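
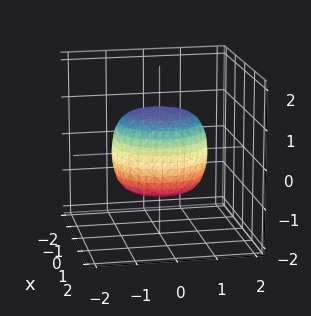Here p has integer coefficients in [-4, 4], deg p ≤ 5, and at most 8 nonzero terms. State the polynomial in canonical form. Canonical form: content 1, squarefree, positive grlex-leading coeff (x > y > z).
First, degree: no degree-3 surface has this shape, so deg p = 4.
Then, symmetry: the surface is invariant under rotation about z: p = q(x² + y², z).
Next, observable constraints: the z-axis gridline crossings are at z ∈ {-1, 1}; a circular section at z = 0 has radius between 1 and 2.
Finally, solving for integer coefficients yields p as stated.

2*x^4 + 4*x^2*y^2 + 2*y^4 - x^2 - y^2 + 3*z^2 - 3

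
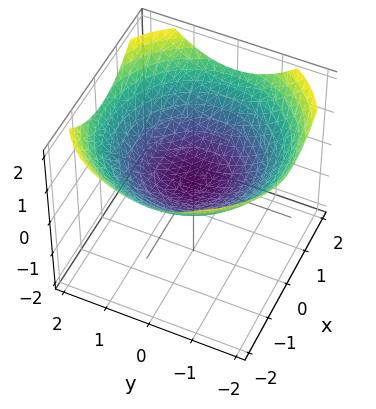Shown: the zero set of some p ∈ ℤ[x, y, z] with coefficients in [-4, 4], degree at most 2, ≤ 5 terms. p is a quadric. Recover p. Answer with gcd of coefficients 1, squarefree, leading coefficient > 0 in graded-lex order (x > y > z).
x^2 + y^2 - 3*z

deg p = 2.
Symmetries: rotational symmetry about the z-axis ⇒ p depends on x, y only through x² + y².
Against the integer gridlines: it meets the y-axis at y = 0 (among the integer gridlines); it crosses the x-axis at the gridline x = 0; a circular section at z = 1 has radius between 1 and 2.
Together with the visible shape, these determine p as stated.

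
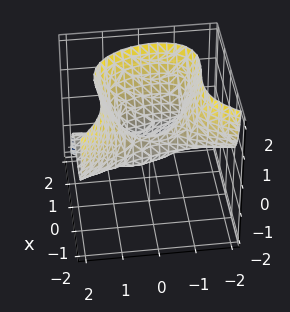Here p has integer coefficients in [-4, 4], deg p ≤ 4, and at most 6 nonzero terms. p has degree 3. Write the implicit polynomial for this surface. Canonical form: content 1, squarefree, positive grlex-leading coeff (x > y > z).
2*x^3 + x^2*y + 2*y^2*z - 2*z^2 - x

(a) deg p = 3. A generic line meets the surface in up to 3 points.
(b) Reading off the gridlines: it meets the z-axis at z = 0 (among the integer gridlines); it crosses the x-axis at the gridline x = 0; every point of the y-axis in the box is on the surface.
(c) Together with the visible shape, these determine p as stated.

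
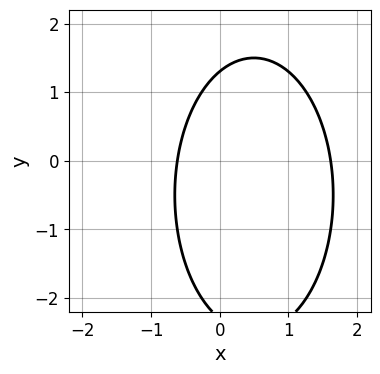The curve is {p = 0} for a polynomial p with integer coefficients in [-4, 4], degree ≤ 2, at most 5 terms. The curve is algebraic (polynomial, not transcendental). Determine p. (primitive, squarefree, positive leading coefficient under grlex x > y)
(a) Degree: no degree-1 curve has this shape, so deg p = 2.
(b) Solving for integer coefficients yields p as stated.

3*x^2 + y^2 - 3*x + y - 3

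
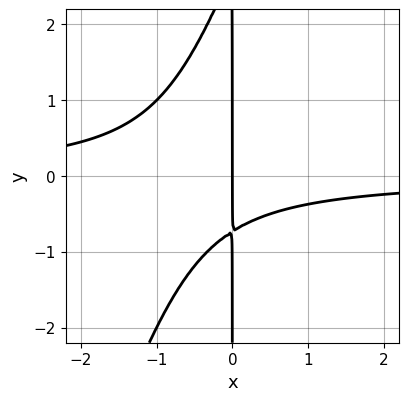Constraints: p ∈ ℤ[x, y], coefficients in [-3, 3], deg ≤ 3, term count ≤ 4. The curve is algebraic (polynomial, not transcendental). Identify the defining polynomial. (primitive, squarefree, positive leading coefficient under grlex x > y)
3*x^2*y - x*y^2 + 2*x*y + 2*x

The degree is 3 — no degree-2 curve has this shape.
Checking where it meets the axes: one x-axis crossing is at x = 0; every point of the y-axis in the box is on the curve.
These observations pin down the coefficients.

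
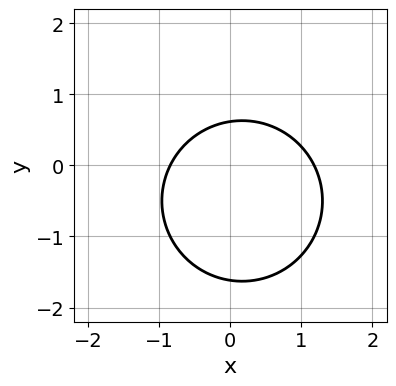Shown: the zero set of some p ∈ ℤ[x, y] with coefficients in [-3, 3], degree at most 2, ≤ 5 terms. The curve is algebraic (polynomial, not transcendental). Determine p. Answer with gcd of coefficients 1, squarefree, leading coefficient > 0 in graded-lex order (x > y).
3*x^2 + 3*y^2 - x + 3*y - 3

First, deg p = 2.
Finally, the integer polynomial consistent with all of this is the stated p.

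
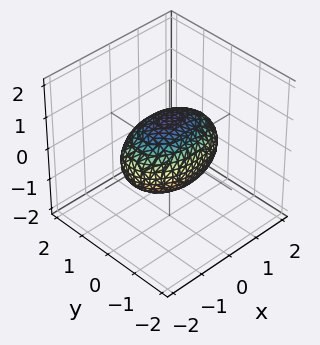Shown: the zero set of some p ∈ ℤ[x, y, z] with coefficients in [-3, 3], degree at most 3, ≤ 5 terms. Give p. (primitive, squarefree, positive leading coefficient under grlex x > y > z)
The degree is 2 — bounded and convex; a quadric.
Symmetries: the x ↦ −x reflection is a symmetry, so x appears only in even powers; mirror symmetry y ↦ −y ⇒ only even powers of y; the z ↦ −z reflection is a symmetry, so z appears only in even powers.
Observable constraints: among the integer gridlines, it crosses the z-axis at z ∈ {-1, 1}; the y-axis gridline crossings are at y ∈ {-1, 1}.
The integer polynomial consistent with all of this is the stated p.

x^2 + 2*y^2 + 2*z^2 - 2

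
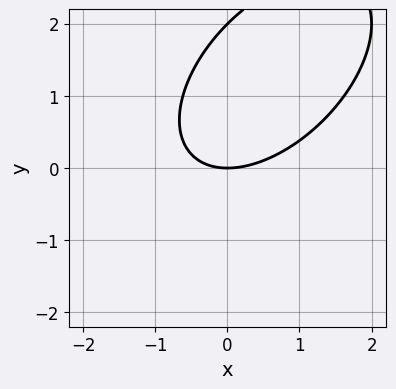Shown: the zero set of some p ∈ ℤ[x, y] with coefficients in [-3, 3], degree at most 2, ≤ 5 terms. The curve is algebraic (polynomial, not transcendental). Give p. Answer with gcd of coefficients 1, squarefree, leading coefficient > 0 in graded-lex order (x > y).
(a) Degree: the shape is more complex than any degree-1 curve, so deg p = 2.
(b) Checking where it meets the axes: among the integer gridlines, it crosses the y-axis at y ∈ {0, 2}; it crosses the x-axis at the gridline x = 0.
(c) Assembling these constraints gives the stated polynomial.

x^2 - x*y + y^2 - 2*y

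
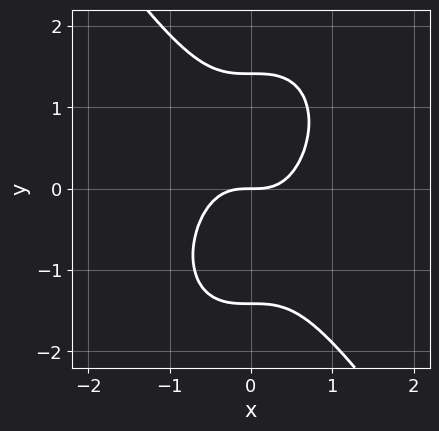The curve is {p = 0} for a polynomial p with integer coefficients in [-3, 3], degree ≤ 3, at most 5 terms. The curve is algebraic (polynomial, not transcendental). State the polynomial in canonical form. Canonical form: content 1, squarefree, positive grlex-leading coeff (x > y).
3*x^3 + y^3 - 2*y

(a) deg p = 3.
(b) From the visible intercepts: it crosses the y-axis at the gridline y = 0; it crosses the x-axis at the gridline x = 0.
(c) Fitting integer coefficients to these (and the overall shape) gives p.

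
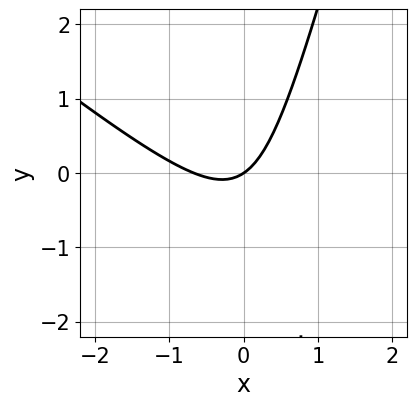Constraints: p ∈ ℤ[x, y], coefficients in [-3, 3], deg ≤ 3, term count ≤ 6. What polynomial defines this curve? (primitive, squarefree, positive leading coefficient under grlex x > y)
deg p = 2. A generic line meets the curve in up to 2 points.
Against the integer gridlines: one x-axis crossing is at x = 0; it meets the y-axis at y = 0 (among the integer gridlines).
Solving for integer coefficients yields p as stated.

3*x^2 + 3*x*y - y^2 + 2*x - 3*y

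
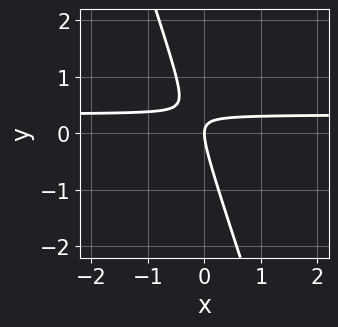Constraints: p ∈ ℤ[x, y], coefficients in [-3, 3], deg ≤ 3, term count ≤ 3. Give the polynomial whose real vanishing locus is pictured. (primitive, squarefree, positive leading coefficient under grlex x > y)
3*x*y + y^2 - x

(a) deg p = 2. No degree-1 curve has this shape.
(b) From the axis intercepts and sections: it meets the x-axis at x = 0 (among the integer gridlines); it meets the y-axis at y = 0 (among the integer gridlines).
(c) The integer polynomial consistent with all of this is the stated p.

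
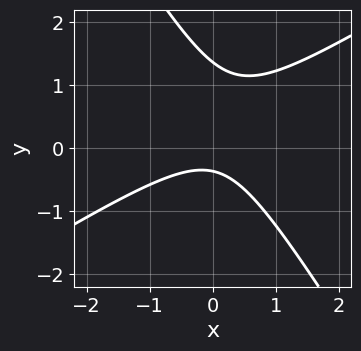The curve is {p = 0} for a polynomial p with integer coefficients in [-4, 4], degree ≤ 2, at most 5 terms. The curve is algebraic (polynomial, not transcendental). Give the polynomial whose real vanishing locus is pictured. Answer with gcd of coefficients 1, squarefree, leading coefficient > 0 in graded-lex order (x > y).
1. deg p = 2. The shape is more complex than any degree-1 curve.
2. Against the integer gridlines: no x-intercept at any integer in the box.
3. Solving for integer coefficients yields p as stated.

2*x^2 - 2*x*y - 2*y^2 + 2*y + 1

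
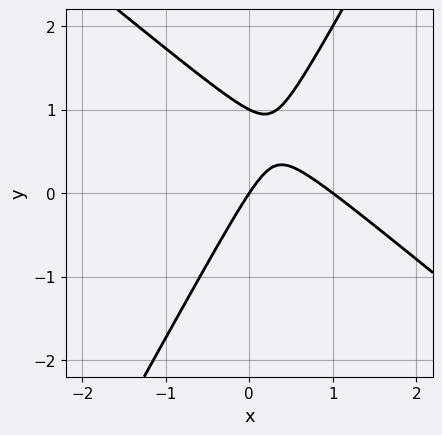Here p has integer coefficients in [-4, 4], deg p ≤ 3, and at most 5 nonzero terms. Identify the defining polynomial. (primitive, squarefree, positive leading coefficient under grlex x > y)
The degree is 2 — no degree-1 curve has this shape.
From the axis intercepts and sections: the x-axis gridline crossings are at x ∈ {0, 1}; among the integer gridlines, it crosses the y-axis at y ∈ {0, 1}.
Assembling these constraints gives the stated polynomial.

3*x^2 + 2*x*y - 2*y^2 - 3*x + 2*y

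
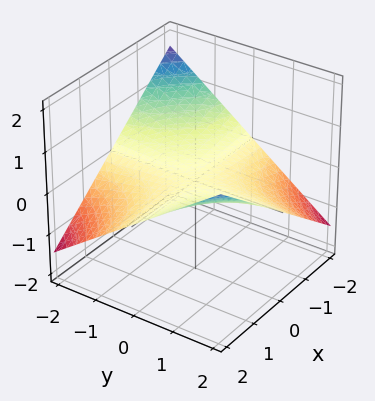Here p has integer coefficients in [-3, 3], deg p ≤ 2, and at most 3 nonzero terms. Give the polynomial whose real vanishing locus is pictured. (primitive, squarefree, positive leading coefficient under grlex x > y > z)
x*y - 3*z

1. deg p = 2. A hyperbolic paraboloid; a quadric.
2. Observable constraints: the visible x-axis segment lies entirely on the surface; it crosses the z-axis at the gridline z = 0; every point of the y-axis in the box is on the surface.
3. Solving for integer coefficients yields p as stated.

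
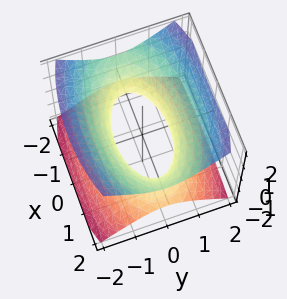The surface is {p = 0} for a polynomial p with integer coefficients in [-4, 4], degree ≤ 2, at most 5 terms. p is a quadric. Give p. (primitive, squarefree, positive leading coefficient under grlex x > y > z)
x^2 + 3*y^2 - 3*z^2 - 2

First, degree: an hourglass — one-sheet hyperboloid; a quadric, so deg p = 2.
Next, symmetries: it's symmetric under z → −z, forcing even powers of z; it's symmetric under y → −y, forcing even powers of y; mirror symmetry x ↦ −x ⇒ only even powers of x.
Then, observable constraints: no z-intercept at any integer in the box.
Finally, fitting integer coefficients to these (and the overall shape) gives p.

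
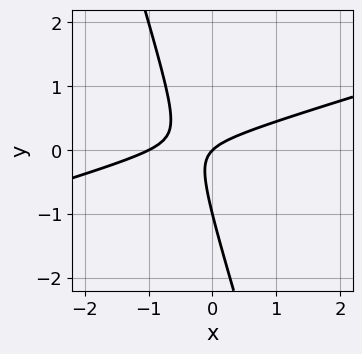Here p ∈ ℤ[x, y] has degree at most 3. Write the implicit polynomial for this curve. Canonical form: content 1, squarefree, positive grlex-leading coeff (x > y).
x^2 - 3*x*y - y^2 + x - y

1. deg p = 2.
2. Checking where it meets the axes: the y-axis gridline crossings are at y ∈ {-1, 0}; among the integer gridlines, it crosses the x-axis at x ∈ {-1, 0}.
3. The integer polynomial consistent with all of this is the stated p.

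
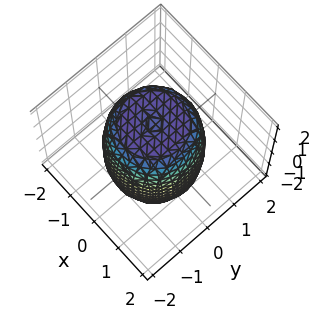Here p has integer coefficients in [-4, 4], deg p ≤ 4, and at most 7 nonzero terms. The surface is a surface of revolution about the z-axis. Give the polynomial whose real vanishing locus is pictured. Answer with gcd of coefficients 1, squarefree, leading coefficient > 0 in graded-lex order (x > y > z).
2*x^4 + 4*x^2*y^2 + 2*y^4 - 2*x^2 - 2*y^2 + z^2 - 3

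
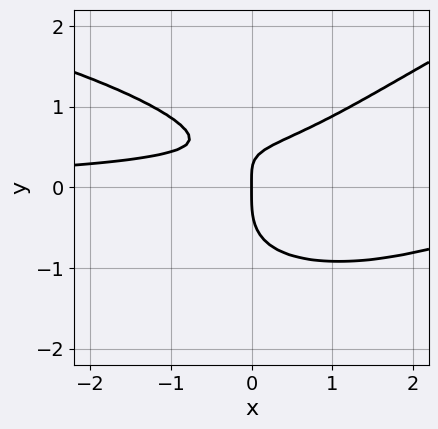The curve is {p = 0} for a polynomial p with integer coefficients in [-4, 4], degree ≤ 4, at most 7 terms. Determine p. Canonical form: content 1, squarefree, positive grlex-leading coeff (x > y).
x*y^3 - 3*y^4 + 2*x^2*y - 3*x*y + 2*x

(a) The degree is 4 — no degree-3 curve has this shape.
(b) Against the integer gridlines: one y-axis crossing is at y = 0; it meets the x-axis at x = 0 (among the integer gridlines).
(c) Solving for integer coefficients yields p as stated.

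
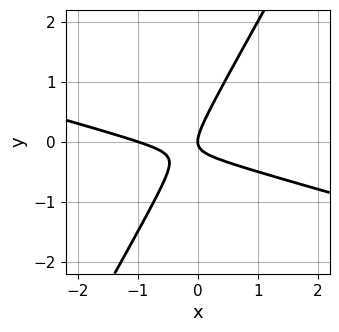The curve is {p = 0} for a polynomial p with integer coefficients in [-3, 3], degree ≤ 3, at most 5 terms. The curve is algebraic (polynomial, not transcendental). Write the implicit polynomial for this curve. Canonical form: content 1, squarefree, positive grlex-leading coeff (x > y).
x^2 + 3*x*y - 2*y^2 + x

Degree: no degree-1 curve has this shape, so deg p = 2.
Checking where it meets the axes: it crosses the y-axis at the gridline y = 0; among the integer gridlines, it crosses the x-axis at x ∈ {-1, 0}.
Assembling these constraints gives the stated polynomial.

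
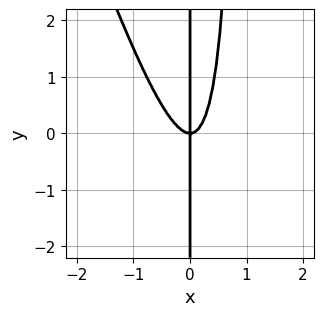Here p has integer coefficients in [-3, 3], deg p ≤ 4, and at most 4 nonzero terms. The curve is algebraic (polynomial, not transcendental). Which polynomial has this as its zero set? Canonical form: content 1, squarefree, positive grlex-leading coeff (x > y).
3*x^3 + x^2*y - x*y

(a) The degree is 3 — the shape is more complex than any degree-2 curve.
(b) Checking where it meets the axes: it crosses the x-axis at the gridline x = 0; every point of the y-axis in the box is on the curve.
(c) The integer polynomial consistent with all of this is the stated p.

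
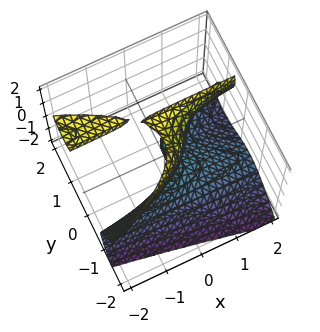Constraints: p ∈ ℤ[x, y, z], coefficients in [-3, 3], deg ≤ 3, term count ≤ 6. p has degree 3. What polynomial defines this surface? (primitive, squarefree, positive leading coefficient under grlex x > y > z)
2*x*y*z + 3*y^3 - z^3 + 2*z^2 - 2*x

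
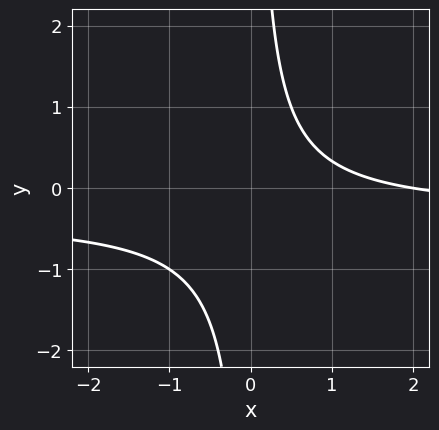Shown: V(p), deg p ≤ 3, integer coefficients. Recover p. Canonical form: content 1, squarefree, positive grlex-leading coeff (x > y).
First, degree: a generic line meets the curve in up to 2 points, so deg p = 2.
Then, checking where it meets the axes: no y-intercept at any integer in the box; it crosses the x-axis at the gridline x = 2.
Finally, putting this together gives p.

3*x*y + x - 2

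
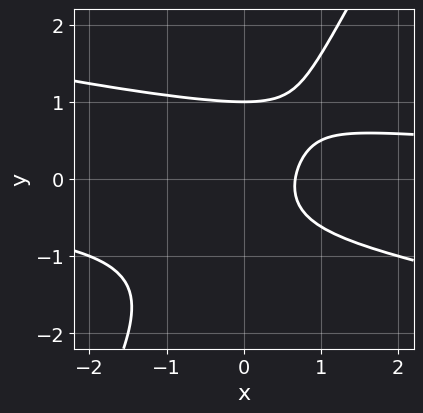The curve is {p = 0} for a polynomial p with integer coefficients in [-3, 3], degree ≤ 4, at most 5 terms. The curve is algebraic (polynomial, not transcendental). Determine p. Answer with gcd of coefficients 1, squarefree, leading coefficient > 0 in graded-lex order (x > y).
x^2*y + 3*x*y^2 - 2*y^3 - 3*x + 2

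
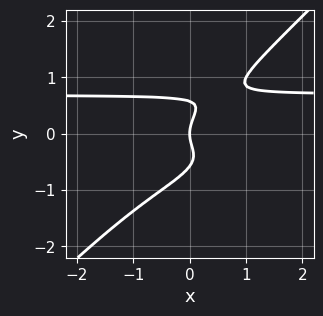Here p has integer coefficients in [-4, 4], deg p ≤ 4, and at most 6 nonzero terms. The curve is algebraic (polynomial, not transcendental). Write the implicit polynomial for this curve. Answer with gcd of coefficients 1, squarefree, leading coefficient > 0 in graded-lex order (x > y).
Degree: a generic line meets the curve in up to 4 points, so deg p = 4.
Against the integer gridlines: it meets the y-axis at y = 0 (among the integer gridlines); one x-axis crossing is at x = 0.
Solving for integer coefficients yields p as stated.

3*x*y^3 - 3*y^4 + y^2 - x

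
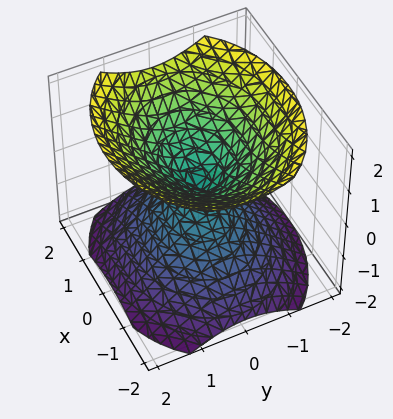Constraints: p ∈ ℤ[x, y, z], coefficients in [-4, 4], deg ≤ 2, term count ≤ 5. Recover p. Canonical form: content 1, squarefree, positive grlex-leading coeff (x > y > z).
2*x^2 + 3*y^2 - 3*z^2

1. There are 2 components. Treating them together as one polynomial.
2. Degree: a double cone through the origin; a quadric, so deg p = 2.
3. Symmetries: mirror symmetry y ↦ −y ⇒ only even powers of y; it's symmetric under z → −z, forcing even powers of z; mirror symmetry x ↦ −x ⇒ only even powers of x.
4. Observable constraints: one y-axis crossing is at y = 0; one x-axis crossing is at x = 0; it meets the z-axis at z = 0 (among the integer gridlines).
5. These observations pin down the coefficients.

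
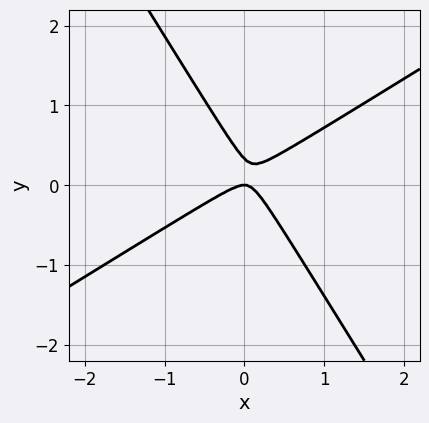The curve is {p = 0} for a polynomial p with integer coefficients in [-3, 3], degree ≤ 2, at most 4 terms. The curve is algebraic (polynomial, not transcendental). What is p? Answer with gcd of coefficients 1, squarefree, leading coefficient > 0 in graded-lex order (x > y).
3*x^2 - 3*x*y - 3*y^2 + y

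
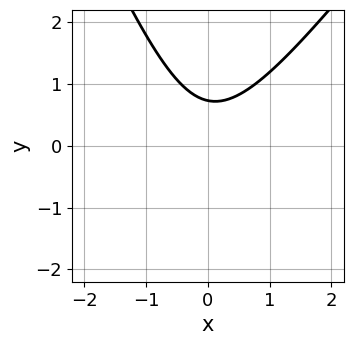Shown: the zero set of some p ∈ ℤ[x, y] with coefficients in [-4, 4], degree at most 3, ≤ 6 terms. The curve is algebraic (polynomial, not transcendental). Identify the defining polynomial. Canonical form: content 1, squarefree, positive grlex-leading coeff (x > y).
3*x^2 - x*y - y^2 - 2*y + 2

The degree is 2 — a generic line meets the curve in up to 2 points.
From the visible intercepts: no x-intercept at any integer in the box.
Solving for integer coefficients yields p as stated.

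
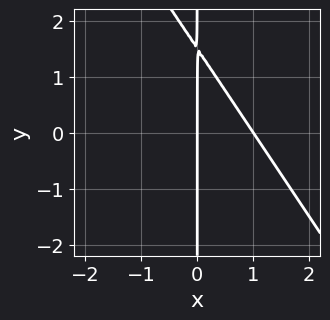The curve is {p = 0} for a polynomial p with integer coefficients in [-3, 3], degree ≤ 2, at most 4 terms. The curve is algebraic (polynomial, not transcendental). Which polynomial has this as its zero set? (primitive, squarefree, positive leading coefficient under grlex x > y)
3*x^2 + 2*x*y - 3*x

The degree is 2 — the shape is more complex than any degree-1 curve.
From the axis intercepts and sections: every point of the y-axis in the box is on the curve; the x-axis gridline crossings are at x ∈ {0, 1}.
Assembling these constraints gives the stated polynomial.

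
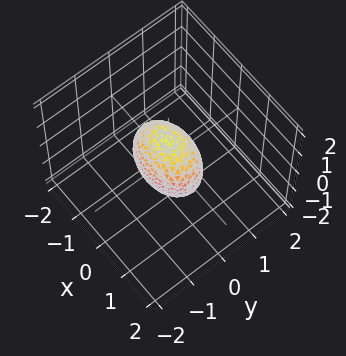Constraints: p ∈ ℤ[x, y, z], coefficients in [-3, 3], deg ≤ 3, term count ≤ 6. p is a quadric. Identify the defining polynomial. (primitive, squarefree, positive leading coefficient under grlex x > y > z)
1. Degree: a closed, bounded, convex surface; a quadric, so deg p = 2.
2. Symmetries: mirror symmetry z ↦ −z ⇒ only even powers of z; it's symmetric under x → −x, forcing even powers of x; the y ↦ −y reflection is a symmetry, so y appears only in even powers.
3. Against the integer gridlines: the z-axis gridline crossings are at z ∈ {-1, 1}; the x-axis gridline crossings are at x ∈ {-1, 1}.
4. The integer polynomial consistent with all of this is the stated p.

x^2 + 2*y^2 + z^2 - 1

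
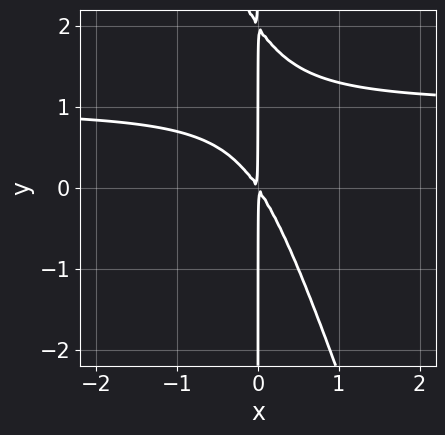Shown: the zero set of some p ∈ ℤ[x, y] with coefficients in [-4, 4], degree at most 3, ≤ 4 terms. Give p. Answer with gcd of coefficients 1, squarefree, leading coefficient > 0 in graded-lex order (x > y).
3*x^2*y + x*y^2 - 3*x^2 - 2*x*y

(a) Degree: the shape is more complex than any degree-2 curve, so deg p = 3.
(b) Reading off the gridlines: every point of the y-axis in the box is on the curve.
(c) Assembling these constraints gives the stated polynomial.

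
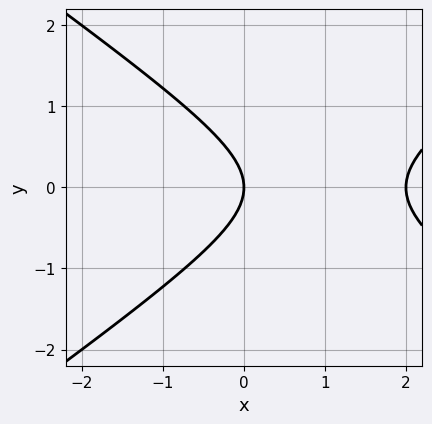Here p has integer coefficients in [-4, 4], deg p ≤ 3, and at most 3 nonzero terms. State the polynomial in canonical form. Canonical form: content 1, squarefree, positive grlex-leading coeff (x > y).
x^2 - 2*y^2 - 2*x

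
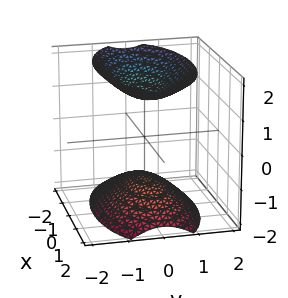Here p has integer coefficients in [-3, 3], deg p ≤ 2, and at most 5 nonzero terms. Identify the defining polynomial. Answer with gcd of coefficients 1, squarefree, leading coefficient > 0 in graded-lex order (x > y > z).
I count 2 distinct pieces. Treating them together as one polynomial.
deg p = 2. Two separate bowl-shaped sheets opening away from each other; a quadric.
Symmetries: the y ↦ −y reflection is a symmetry, so y appears only in even powers; it's symmetric under x → −x, forcing even powers of x; the z ↦ −z reflection is a symmetry, so z appears only in even powers.
Reading off the gridlines: the surface avoids every integer x-axis point in the box; no y-intercept at any integer in the box.
Matching integer coefficients to the picture gives p.

x^2 + 3*y^2 - 2*z^2 + 3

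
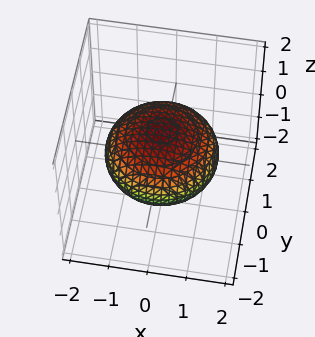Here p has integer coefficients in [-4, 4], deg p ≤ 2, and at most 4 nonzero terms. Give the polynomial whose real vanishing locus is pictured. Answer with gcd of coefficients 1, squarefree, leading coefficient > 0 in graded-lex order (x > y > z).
x^2 + y^2 + 2*z^2 - 2

(a) Degree: the shape is more complex than any degree-1 surface, so deg p = 2.
(b) Symmetries: rotational symmetry about the z-axis ⇒ p depends on x, y only through x² + y².
(c) From the visible intercepts: a circular section at z = 0 has radius between 1 and 2; the z-axis gridline crossings are at z ∈ {-1, 1}.
(d) The integer polynomial consistent with all of this is the stated p.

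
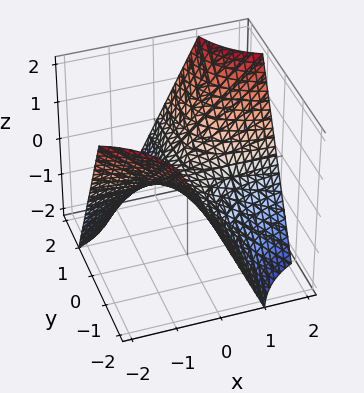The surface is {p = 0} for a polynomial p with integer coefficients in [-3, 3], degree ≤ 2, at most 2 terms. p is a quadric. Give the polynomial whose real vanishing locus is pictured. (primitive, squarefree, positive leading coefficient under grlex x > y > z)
x*y - z

First, deg p = 2. A hyperbolic paraboloid; a quadric.
Then, from the visible intercepts: every point of the y-axis in the box is on the surface; the visible x-axis segment lies entirely on the surface; one z-axis crossing is at z = 0.
Finally, the integer polynomial consistent with all of this is the stated p.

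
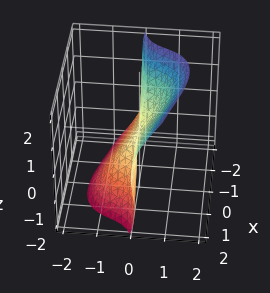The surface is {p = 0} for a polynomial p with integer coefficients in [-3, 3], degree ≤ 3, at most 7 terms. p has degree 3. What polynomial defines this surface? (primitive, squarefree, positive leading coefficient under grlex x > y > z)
1. deg p = 3. No degree-2 surface has this shape.
2. Observable constraints: every point of the x-axis in the box is on the surface; it meets the z-axis at z = 0 (among the integer gridlines); one y-axis crossing is at y = 0.
3. Matching integer coefficients to the picture gives p.

3*x^2*y + 3*x*y^2 - x*z^2 + 3*y^3 - z^3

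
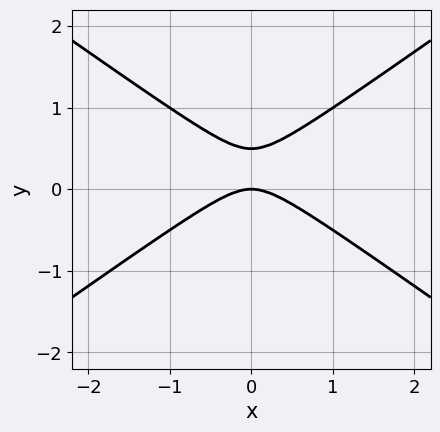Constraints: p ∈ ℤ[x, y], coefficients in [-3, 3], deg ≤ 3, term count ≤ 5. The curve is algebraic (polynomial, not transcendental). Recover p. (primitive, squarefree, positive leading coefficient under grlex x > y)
1. The degree is 2 — no degree-1 curve has this shape.
2. Symmetries: mirror symmetry x ↦ −x ⇒ only even powers of x.
3. Checking where it meets the axes: one y-axis crossing is at y = 0; it crosses the x-axis at the gridline x = 0.
4. These observations pin down the coefficients.

x^2 - 2*y^2 + y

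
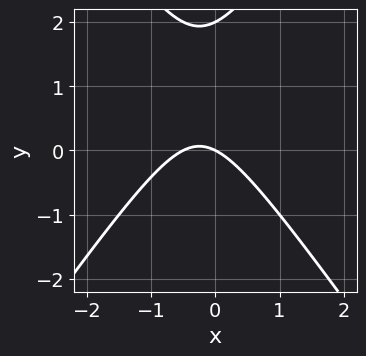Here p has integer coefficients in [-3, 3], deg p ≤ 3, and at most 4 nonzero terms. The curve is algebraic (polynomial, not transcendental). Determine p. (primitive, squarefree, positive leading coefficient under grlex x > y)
2*x^2 - y^2 + x + 2*y

(a) deg p = 2. The shape is more complex than any degree-1 curve.
(b) Reading off the gridlines: it meets the x-axis at x = 0 (among the integer gridlines); the y-axis gridline crossings are at y ∈ {0, 2}.
(c) Together with the visible shape, these determine p as stated.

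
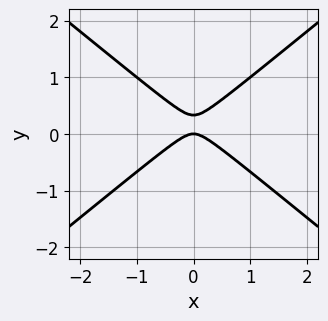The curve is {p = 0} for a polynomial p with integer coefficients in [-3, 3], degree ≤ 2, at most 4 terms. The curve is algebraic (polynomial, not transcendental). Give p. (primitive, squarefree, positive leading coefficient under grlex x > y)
2*x^2 - 3*y^2 + y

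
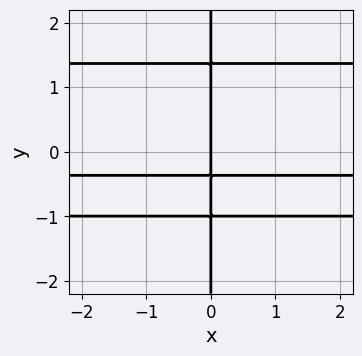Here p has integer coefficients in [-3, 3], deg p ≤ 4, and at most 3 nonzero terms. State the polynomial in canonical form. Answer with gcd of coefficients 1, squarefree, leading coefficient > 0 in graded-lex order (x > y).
2*x*y^3 - 3*x*y - x

(a) deg p = 4. A generic line meets the curve in up to 4 points.
(b) Checking where it meets the axes: it crosses the x-axis at the gridline x = 0; every point of the y-axis in the box is on the curve.
(c) Fitting integer coefficients to these (and the overall shape) gives p.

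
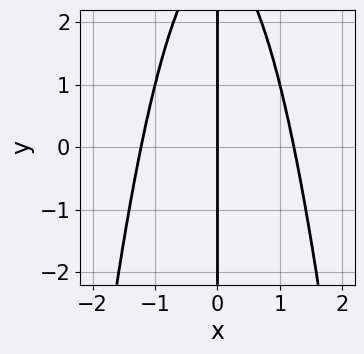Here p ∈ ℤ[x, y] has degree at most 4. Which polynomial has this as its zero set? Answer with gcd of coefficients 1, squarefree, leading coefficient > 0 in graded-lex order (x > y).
2*x^3 + x*y - 3*x

1. deg p = 3. The shape is more complex than any degree-2 curve.
2. Against the integer gridlines: one x-axis crossing is at x = 0; the visible y-axis segment lies entirely on the curve.
3. The integer polynomial consistent with all of this is the stated p.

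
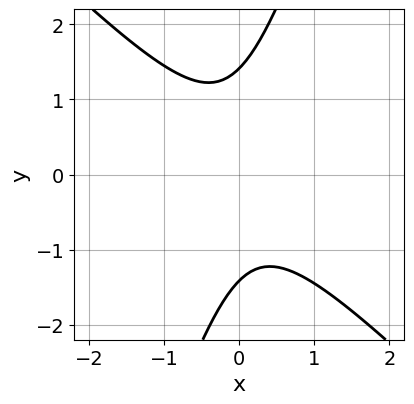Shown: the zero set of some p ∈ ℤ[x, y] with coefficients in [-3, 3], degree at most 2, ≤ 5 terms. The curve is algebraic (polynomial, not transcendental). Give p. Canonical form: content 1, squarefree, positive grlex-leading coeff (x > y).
First, deg p = 2. A generic line meets the curve in up to 2 points.
Next, against the integer gridlines: no x-intercept at any integer in the box.
Finally, solving for integer coefficients yields p as stated.

3*x^2 + 2*x*y - y^2 + 2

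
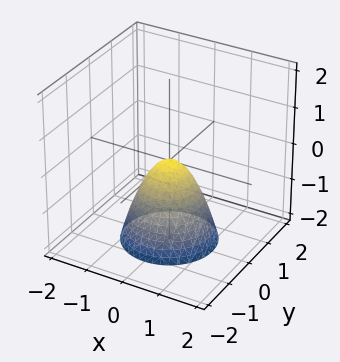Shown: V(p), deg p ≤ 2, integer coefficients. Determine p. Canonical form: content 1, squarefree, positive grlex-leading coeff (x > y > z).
(a) deg p = 2.
(b) By symmetry, every cross-section ⟂ z is a circle, so x, y appear only via x² + y².
(c) Reading off the gridlines: it meets the z-axis at z = 0 (among the integer gridlines); one x-axis crossing is at x = 0; a circular section at z = -2 has radius between 1 and 2; it meets the y-axis at y = 0 (among the integer gridlines).
(d) Assembling these constraints gives the stated polynomial.

3*x^2 + 3*y^2 + 2*z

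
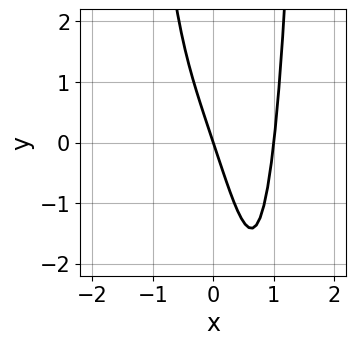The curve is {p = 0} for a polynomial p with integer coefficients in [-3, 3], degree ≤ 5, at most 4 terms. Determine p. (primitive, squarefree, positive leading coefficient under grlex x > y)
3*x^4 - 3*x - y

1. deg p = 4.
2. From the visible intercepts: one y-axis crossing is at y = 0; among the integer gridlines, it crosses the x-axis at x ∈ {0, 1}.
3. The integer polynomial consistent with all of this is the stated p.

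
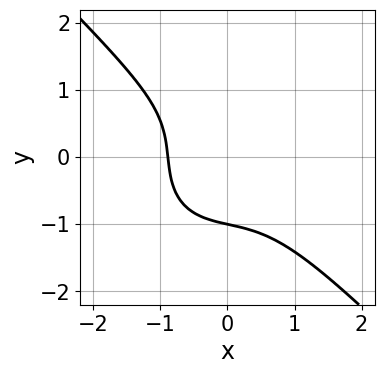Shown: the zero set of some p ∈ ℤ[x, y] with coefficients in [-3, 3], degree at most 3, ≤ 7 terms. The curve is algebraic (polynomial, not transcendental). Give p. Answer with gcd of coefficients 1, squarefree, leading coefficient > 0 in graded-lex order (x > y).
3*x^3 + 3*y^3 - x*y + x + 3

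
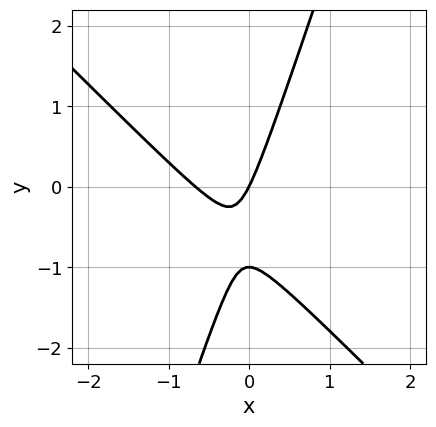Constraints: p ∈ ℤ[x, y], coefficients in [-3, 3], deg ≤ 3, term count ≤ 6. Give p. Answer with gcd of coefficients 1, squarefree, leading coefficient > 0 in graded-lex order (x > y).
3*x^2 + 2*x*y - y^2 + 2*x - y

1. Degree: a generic line meets the curve in up to 2 points, so deg p = 2.
2. Against the integer gridlines: it crosses the x-axis at the gridline x = 0; the y-axis gridline crossings are at y ∈ {-1, 0}.
3. Together with the visible shape, these determine p as stated.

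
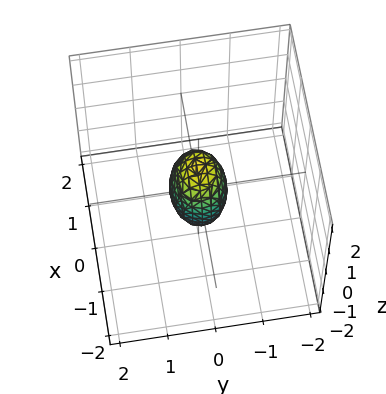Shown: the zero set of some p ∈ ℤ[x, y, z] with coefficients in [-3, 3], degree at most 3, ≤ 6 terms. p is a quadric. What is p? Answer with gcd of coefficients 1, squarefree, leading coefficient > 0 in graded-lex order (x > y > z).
2*x^2 + 3*y^2 + z^2 - 1

(a) The degree is 2 — a closed, bounded, convex surface; a quadric.
(b) Symmetries: the y ↦ −y reflection is a symmetry, so y appears only in even powers; it's symmetric under z → −z, forcing even powers of z; it's symmetric under x → −x, forcing even powers of x.
(c) Checking where it meets the axes: among the integer gridlines, it crosses the z-axis at z ∈ {-1, 1}.
(d) The integer polynomial consistent with all of this is the stated p.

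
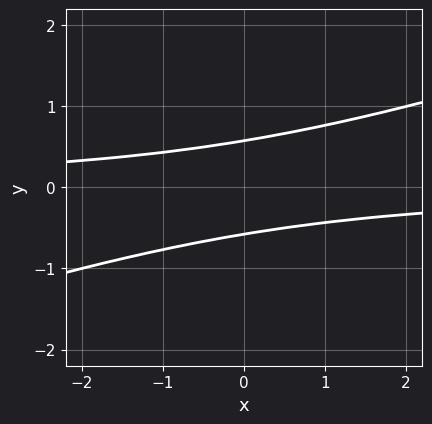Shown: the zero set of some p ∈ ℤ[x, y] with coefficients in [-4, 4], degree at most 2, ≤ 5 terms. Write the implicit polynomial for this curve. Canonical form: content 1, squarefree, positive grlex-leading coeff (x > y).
x*y - 3*y^2 + 1

1. deg p = 2.
2. Checking where it meets the axes: it misses every integer gridline on the x-axis.
3. Putting this together gives p.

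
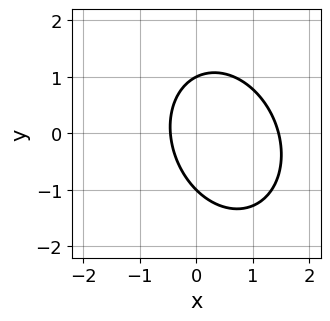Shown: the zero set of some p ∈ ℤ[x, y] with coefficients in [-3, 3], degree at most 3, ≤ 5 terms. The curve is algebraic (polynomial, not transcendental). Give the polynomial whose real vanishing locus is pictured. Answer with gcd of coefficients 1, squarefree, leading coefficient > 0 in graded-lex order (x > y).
3*x^2 + x*y + 2*y^2 - 3*x - 2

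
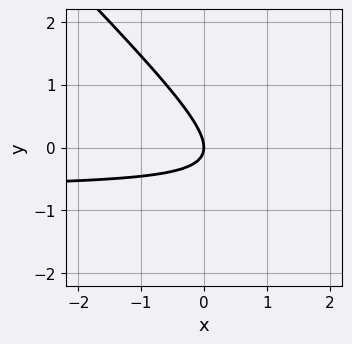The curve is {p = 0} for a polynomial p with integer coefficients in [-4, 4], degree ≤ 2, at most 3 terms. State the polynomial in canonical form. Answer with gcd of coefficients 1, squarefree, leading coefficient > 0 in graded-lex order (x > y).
Degree: no degree-1 curve has this shape, so deg p = 2.
Reading off the gridlines: it meets the x-axis at x = 0 (among the integer gridlines); it crosses the y-axis at the gridline y = 0.
Putting this together gives p.

3*x*y + 3*y^2 + 2*x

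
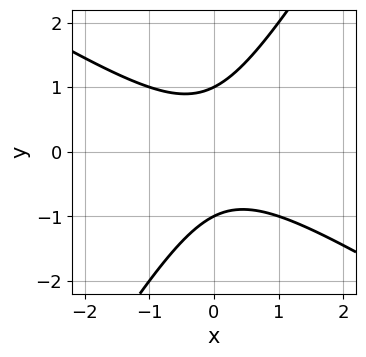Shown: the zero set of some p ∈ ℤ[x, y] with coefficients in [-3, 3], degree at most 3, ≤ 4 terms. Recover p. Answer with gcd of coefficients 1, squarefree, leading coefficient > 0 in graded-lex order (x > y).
(a) Degree: no degree-1 curve has this shape, so deg p = 2.
(b) Checking where it meets the axes: no x-intercept at any integer in the box; among the integer gridlines, it crosses the y-axis at y ∈ {-1, 1}.
(c) Assembling these constraints gives the stated polynomial.

x^2 + x*y - y^2 + 1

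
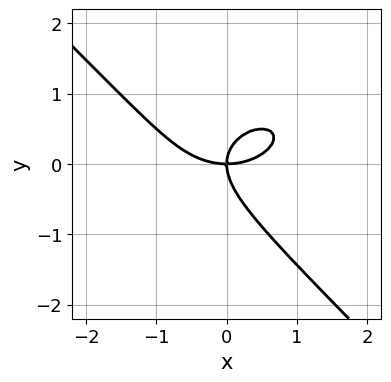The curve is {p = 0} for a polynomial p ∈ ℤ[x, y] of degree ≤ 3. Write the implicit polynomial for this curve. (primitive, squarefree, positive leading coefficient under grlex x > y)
x^3 + x*y^2 + 2*y^3 - 2*x*y

Degree: no degree-2 curve has this shape, so deg p = 3.
From the visible intercepts: it meets the y-axis at y = 0 (among the integer gridlines); it crosses the x-axis at the gridline x = 0.
Solving for integer coefficients yields p as stated.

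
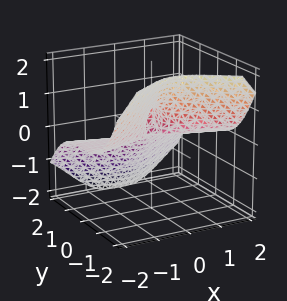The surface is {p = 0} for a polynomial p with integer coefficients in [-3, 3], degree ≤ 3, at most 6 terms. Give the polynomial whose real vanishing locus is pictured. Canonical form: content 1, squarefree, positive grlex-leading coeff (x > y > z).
First, degree: a generic line meets the surface in up to 3 points, so deg p = 3.
Then, from the visible intercepts: among the integer gridlines, it crosses the z-axis at z ∈ {0, 1}; it meets the y-axis at y = 0 (among the integer gridlines).
Finally, these observations pin down the coefficients. Check: (2, 0, 0) on the x-axis lies on the surface, and p(2, 0, 0) = 0. ✓

3*x^2*z + 2*y^3 + z^3 - z^2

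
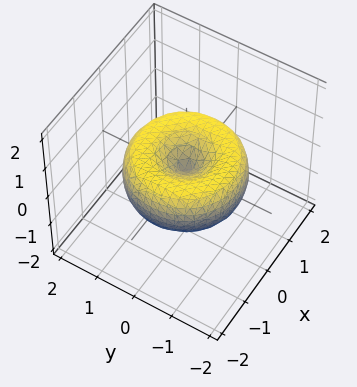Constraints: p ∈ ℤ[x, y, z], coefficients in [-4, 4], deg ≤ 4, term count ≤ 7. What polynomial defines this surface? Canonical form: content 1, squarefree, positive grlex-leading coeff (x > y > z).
x^4 + 2*x^2*y^2 + y^4 - 2*x^2 - 2*y^2 + 2*z^2

First, degree: no degree-3 surface has this shape, so deg p = 4.
Next, symmetry: the surface is invariant under rotation about z: p = q(x² + y², z).
Then, reading off the gridlines: one y-axis crossing is at y = 0; one x-axis crossing is at x = 0; it meets the z-axis at z = 0 (among the integer gridlines); a circular section at z = 0 has radius between 1 and 2.
Finally, solving for integer coefficients yields p as stated.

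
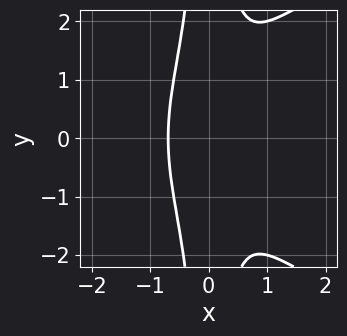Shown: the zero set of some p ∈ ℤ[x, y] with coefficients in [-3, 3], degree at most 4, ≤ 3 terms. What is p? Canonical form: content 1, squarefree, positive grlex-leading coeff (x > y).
x^2*y^2 - 3*x^3 - 1

First, degree: a generic line meets the curve in up to 4 points, so deg p = 4.
Next, symmetries: the y ↦ −y reflection is a symmetry, so y appears only in even powers.
Then, reading off the gridlines: no y-intercept at any integer in the box.
Finally, assembling these constraints gives the stated polynomial.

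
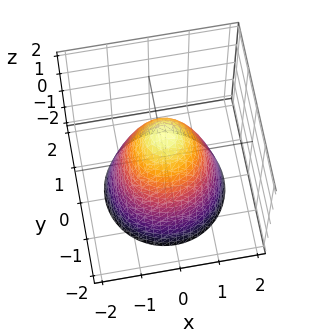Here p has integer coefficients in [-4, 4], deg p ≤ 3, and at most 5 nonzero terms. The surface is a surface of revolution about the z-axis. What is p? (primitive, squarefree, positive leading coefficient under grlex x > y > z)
deg p = 2. A generic line meets the surface in up to 2 points.
By symmetry, the z-axis is an axis of rotation, so x and y enter only as x² + y².
From the axis intercepts and sections: a circular section at z = 0 has radius exactly 1; among the integer gridlines, it crosses the y-axis at y ∈ {-1, 1}; the x-axis gridline crossings are at x ∈ {-1, 1}.
The integer polynomial consistent with all of this is the stated p.

3*x^2 + 3*y^2 + 2*z - 3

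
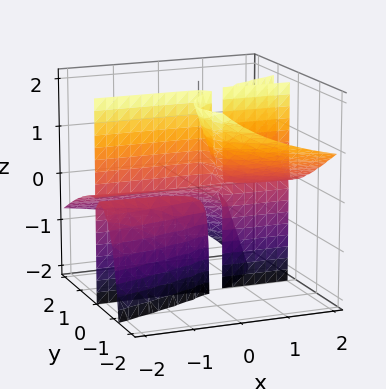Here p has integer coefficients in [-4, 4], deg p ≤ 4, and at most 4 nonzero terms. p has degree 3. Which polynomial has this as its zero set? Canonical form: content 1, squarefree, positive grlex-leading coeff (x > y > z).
1. There are 2 components.
2. deg p = 3.
3. From the visible intercepts: every point of the z-axis in the box is on the surface; it crosses the y-axis at the gridline y = 0.
4. Assembling these constraints gives the stated polynomial.

2*x*y*z - 2*y^3 - 3*y^2*z - y*z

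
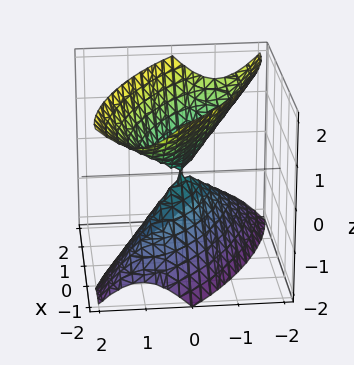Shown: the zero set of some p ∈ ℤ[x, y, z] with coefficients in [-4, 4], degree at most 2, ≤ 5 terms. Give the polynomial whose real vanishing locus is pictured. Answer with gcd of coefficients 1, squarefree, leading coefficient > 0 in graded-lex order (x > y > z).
x^2 + 2*x*y + 2*y^2 - z^2

(a) The picture has 2 separate pieces. They look like related sheets of one shape, so recover p as a whole.
(b) deg p = 2. A generic line meets the surface in up to 2 points.
(c) Observable constraints: one y-axis crossing is at y = 0; one z-axis crossing is at z = 0; it crosses the x-axis at the gridline x = 0.
(d) Fitting integer coefficients to these (and the overall shape) gives p.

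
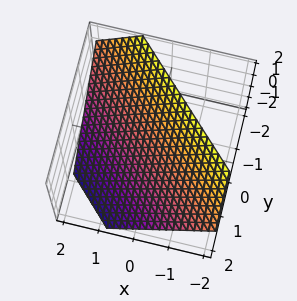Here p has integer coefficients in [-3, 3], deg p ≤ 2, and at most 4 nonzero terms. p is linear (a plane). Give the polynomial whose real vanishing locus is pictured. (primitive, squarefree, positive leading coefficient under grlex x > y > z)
3*x + 3*y + 3*z - 2

(a) Degree: the surface is flat (a plane), so deg p = 1.
(b) The integer polynomial consistent with all of this is the stated p.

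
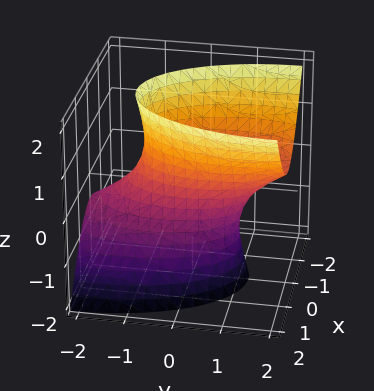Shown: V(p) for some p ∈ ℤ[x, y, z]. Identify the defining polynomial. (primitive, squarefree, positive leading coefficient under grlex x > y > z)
First, deg p = 2. The shape is more complex than any degree-1 surface.
Then, checking where it meets the axes: no z-intercept at any integer in the box.
Finally, the integer polynomial consistent with all of this is the stated p.

3*x^2 + y^2 - 2*y*z - z^2 - 2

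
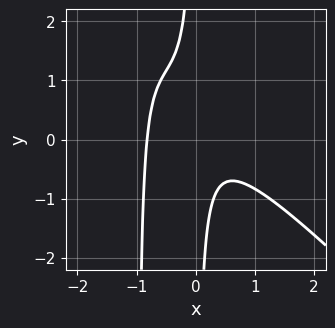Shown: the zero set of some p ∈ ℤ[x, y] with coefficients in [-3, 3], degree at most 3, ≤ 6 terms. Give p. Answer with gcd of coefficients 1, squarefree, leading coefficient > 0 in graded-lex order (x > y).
3*x^3 + 3*x^2*y + x^2 + 3*x*y + 1

First, degree: a generic line meets the curve in up to 3 points, so deg p = 3.
Next, from the axis intercepts and sections: no y-intercept at any integer in the box.
Finally, solving for integer coefficients yields p as stated.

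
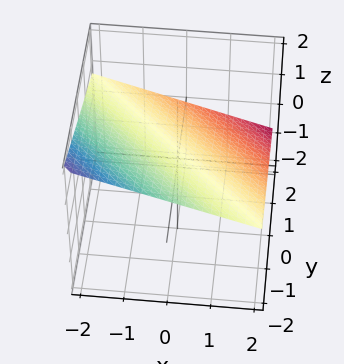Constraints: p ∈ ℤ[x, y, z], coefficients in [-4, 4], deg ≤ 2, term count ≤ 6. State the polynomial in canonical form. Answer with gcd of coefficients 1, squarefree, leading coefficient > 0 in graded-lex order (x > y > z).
(a) Degree: the surface is flat (a plane), so deg p = 1.
(b) Against the integer gridlines: it crosses the x-axis at the gridline x = 2; it crosses the y-axis at the gridline y = 2.
(c) Matching integer coefficients to the picture gives p.

x + y + 3*z - 2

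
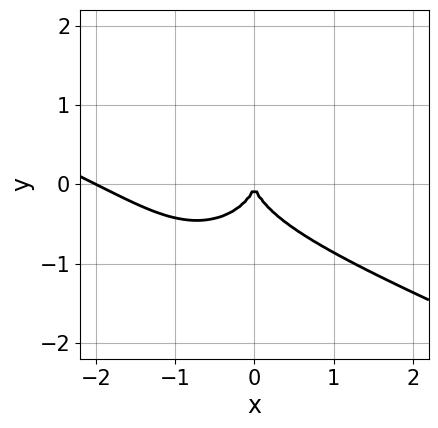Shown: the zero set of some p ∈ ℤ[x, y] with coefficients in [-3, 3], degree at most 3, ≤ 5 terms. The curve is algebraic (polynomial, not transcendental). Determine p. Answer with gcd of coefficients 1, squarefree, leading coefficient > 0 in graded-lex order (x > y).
x^3 + 2*x^2*y + 2*y^3 + 2*x^2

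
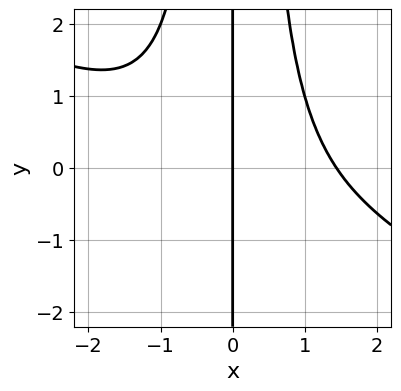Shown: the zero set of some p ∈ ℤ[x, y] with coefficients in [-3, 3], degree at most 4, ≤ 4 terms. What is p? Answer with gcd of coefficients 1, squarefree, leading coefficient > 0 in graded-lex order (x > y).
(a) The degree is 4 — a generic line meets the curve in up to 4 points.
(b) Checking where it meets the axes: it crosses the x-axis at the gridline x = 0; every point of the y-axis in the box is on the curve.
(c) Assembling these constraints gives the stated polynomial.

x^4 + 2*x^3*y - 3*x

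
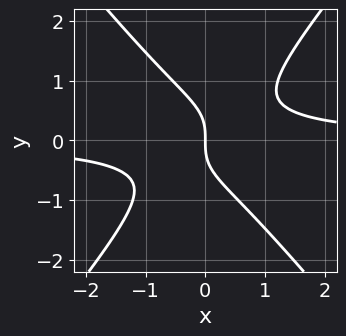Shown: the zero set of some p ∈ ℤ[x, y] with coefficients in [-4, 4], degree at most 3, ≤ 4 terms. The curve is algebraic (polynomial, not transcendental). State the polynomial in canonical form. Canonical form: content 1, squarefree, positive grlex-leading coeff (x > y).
The degree is 3 — the shape is more complex than any degree-2 curve.
From the axis intercepts and sections: one x-axis crossing is at x = 0; it crosses the y-axis at the gridline y = 0.
These observations pin down the coefficients.

3*x^2*y - 2*y^3 - 2*x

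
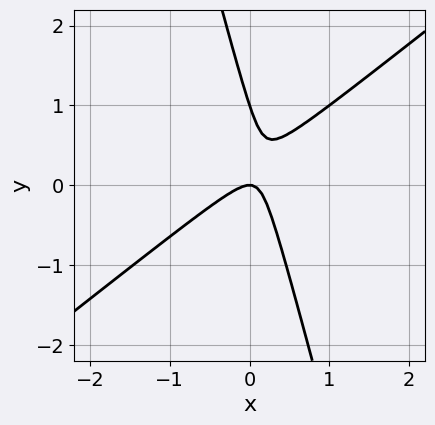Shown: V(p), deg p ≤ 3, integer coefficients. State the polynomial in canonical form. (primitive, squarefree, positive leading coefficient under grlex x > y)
3*x^2 - 3*x*y - y^2 + y

(a) Degree: the shape is more complex than any degree-1 curve, so deg p = 2.
(b) From the axis intercepts and sections: the y-axis gridline crossings are at y ∈ {0, 1}; one x-axis crossing is at x = 0.
(c) Putting this together gives p.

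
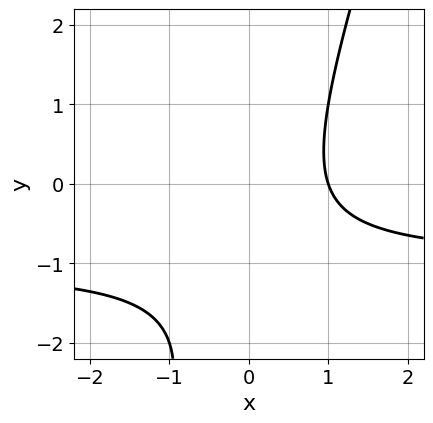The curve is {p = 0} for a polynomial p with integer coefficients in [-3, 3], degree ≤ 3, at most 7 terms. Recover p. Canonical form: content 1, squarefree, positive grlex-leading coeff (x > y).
3*x*y - y^2 + 3*x - 2*y - 3

First, degree: a generic line meets the curve in up to 2 points, so deg p = 2.
Then, from the visible intercepts: it meets the x-axis at x = 1 (among the integer gridlines); the curve avoids every integer y-axis point in the box.
Finally, putting this together gives p.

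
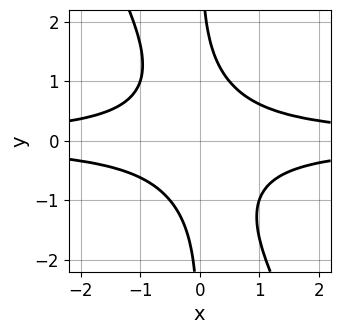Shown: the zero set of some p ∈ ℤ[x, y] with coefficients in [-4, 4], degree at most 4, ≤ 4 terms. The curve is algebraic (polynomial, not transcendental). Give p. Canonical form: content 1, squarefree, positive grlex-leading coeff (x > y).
2*x^2*y^2 + x*y^3 - 1

(a) Degree: a generic line meets the curve in up to 4 points, so deg p = 4.
(b) Against the integer gridlines: the curve avoids every integer y-axis point in the box; no x-intercept at any integer in the box.
(c) Fitting integer coefficients to these (and the overall shape) gives p.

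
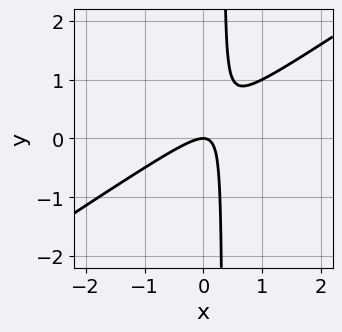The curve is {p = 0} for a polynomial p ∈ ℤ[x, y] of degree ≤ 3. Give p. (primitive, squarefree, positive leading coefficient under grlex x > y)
2*x^2 - 3*x*y + y

Degree: the shape is more complex than any degree-1 curve, so deg p = 2.
Checking where it meets the axes: it meets the x-axis at x = 0 (among the integer gridlines); it meets the y-axis at y = 0 (among the integer gridlines).
These observations pin down the coefficients.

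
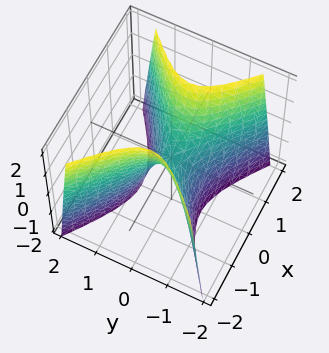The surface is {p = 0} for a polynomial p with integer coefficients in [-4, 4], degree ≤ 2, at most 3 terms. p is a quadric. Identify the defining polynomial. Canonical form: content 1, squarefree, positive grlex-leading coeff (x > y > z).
2*x^2 - 3*y^2 - z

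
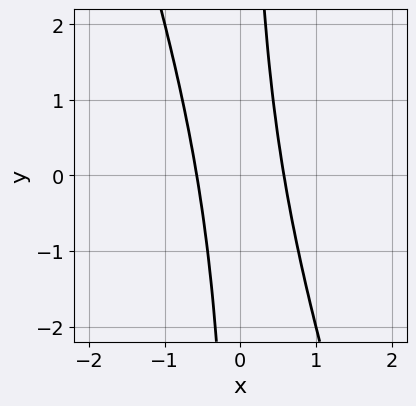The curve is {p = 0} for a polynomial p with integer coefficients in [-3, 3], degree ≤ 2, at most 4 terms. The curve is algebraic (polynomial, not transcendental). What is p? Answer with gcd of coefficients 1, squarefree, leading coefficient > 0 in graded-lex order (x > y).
3*x^2 + x*y - 1

deg p = 2. No degree-1 curve has this shape.
Checking where it meets the axes: the curve avoids every integer y-axis point in the box.
Together with the visible shape, these determine p as stated.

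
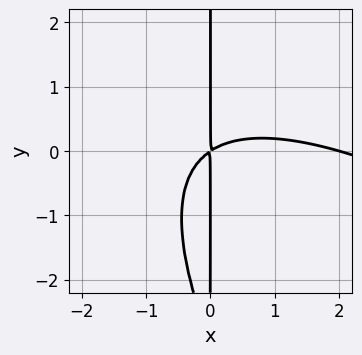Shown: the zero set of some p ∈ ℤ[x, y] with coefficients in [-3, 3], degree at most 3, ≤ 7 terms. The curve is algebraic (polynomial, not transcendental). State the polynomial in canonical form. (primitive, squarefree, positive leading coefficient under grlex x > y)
x^3 + 2*x^2*y + x*y^2 - 2*x^2 + 3*x*y

(a) Degree: the shape is more complex than any degree-2 curve, so deg p = 3.
(b) Against the integer gridlines: the visible y-axis segment lies entirely on the curve; it meets the x-axis at x = 2 (among the integer gridlines).
(c) Matching integer coefficients to the picture gives p.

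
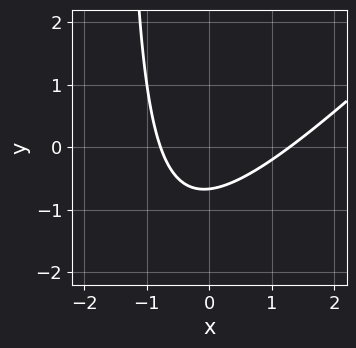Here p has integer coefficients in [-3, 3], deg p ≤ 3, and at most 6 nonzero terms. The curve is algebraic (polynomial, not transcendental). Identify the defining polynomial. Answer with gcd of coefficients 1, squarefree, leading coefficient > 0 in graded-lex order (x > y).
2*x^2 - 2*x*y - x - 3*y - 2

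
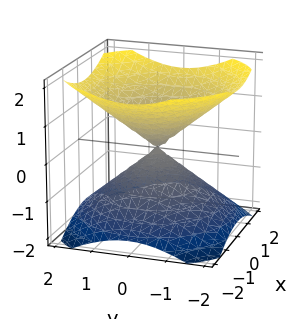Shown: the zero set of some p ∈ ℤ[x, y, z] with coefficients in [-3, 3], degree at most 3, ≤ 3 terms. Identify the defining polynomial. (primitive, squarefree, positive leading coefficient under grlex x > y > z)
2*x^2 + 2*y^2 - 3*z^2

First, the picture has 2 separate pieces. They look like related sheets of one shape, so recover p as a whole.
Then, deg p = 2. Two nappes meeting at a single point; a quadric.
Then, symmetries: mirror symmetry z ↦ −z ⇒ only even powers of z; rotational symmetry about the z-axis ⇒ p depends on x, y only through x² + y².
Then, from the visible intercepts: one x-axis crossing is at x = 0; one z-axis crossing is at z = 0; one y-axis crossing is at y = 0.
Finally, these observations pin down the coefficients.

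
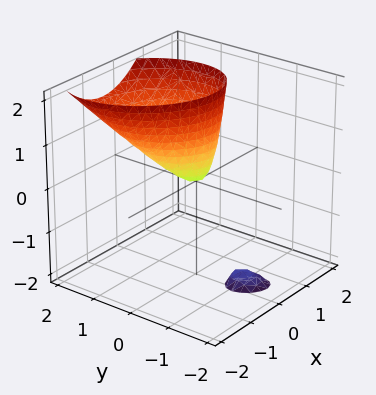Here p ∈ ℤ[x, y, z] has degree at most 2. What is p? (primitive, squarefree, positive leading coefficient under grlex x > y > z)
The picture has 2 separate pieces.
The degree is 2 — a generic line meets the surface in up to 2 points.
Checking where it meets the axes: it meets the z-axis at z = 0 (among the integer gridlines); one x-axis crossing is at x = 0; it crosses the y-axis at the gridline y = 0.
Putting this together gives p.

2*x^2 + x*y + 2*y^2 - 2*y*z - z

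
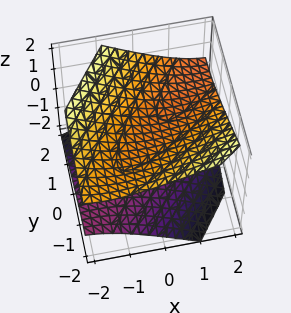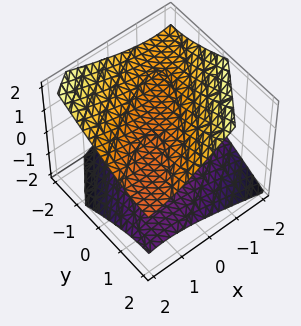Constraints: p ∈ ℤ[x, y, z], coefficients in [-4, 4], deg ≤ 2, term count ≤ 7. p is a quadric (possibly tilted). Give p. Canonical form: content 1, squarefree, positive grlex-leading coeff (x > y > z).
I count 2 distinct pieces. They look like related sheets of one shape, so recover p as a whole.
The degree is 2 — a generic line meets the surface in up to 2 points.
Against the integer gridlines: no y-intercept at any integer in the box; the surface avoids every integer x-axis point in the box.
Solving for integer coefficients yields p as stated.

x^2 - 2*x*y - x*z + y^2 - 3*z^2 + 2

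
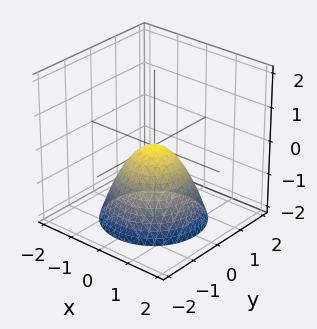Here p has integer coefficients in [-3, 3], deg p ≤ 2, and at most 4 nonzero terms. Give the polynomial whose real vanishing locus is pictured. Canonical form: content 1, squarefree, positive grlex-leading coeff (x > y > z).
1. The degree is 2 — a paraboloid; a quadric.
2. By symmetry, every cross-section ⟂ z is a circle, so x, y appear only via x² + y².
3. Reading off the gridlines: it crosses the y-axis at the gridline y = 0; a circular section at z = -2 has radius between 1 and 2; it meets the x-axis at x = 0 (among the integer gridlines).
4. Assembling these constraints gives the stated polynomial.

x^2 + y^2 + z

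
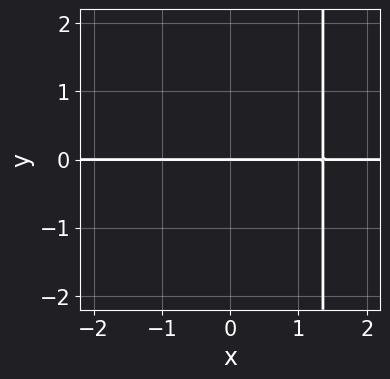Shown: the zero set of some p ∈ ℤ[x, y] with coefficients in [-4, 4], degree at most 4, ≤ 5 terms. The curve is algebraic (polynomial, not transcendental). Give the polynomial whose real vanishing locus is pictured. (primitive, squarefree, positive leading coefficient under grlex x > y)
3*x^3*y - 3*x^2*y - 2*y

(a) Degree: a generic line meets the curve in up to 4 points, so deg p = 4.
(b) Checking where it meets the axes: the visible x-axis segment lies entirely on the curve; one y-axis crossing is at y = 0.
(c) Together with the visible shape, these determine p as stated.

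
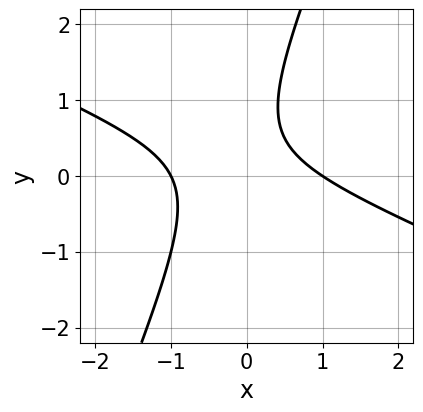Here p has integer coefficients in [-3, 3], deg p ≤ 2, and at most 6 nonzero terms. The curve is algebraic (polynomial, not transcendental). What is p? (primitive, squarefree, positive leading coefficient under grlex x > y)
First, the degree is 2 — a generic line meets the curve in up to 2 points.
Next, observable constraints: no y-intercept at any integer in the box; the x-axis gridline crossings are at x ∈ {-1, 1}.
Finally, these observations pin down the coefficients.

x^2 + 2*x*y - y^2 + y - 1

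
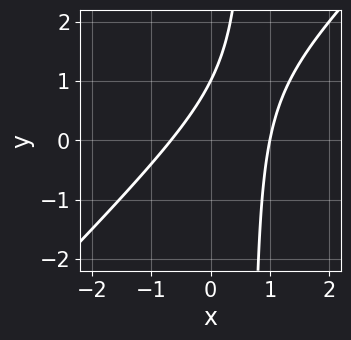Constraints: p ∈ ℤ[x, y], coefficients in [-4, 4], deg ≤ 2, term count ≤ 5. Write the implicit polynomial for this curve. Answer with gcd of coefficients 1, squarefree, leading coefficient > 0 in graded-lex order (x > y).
3*x^2 - 3*x*y - x + 2*y - 2

First, the degree is 2 — a generic line meets the curve in up to 2 points.
Then, checking where it meets the axes: one x-axis crossing is at x = 1; it meets the y-axis at y = 1 (among the integer gridlines).
Finally, together with the visible shape, these determine p as stated.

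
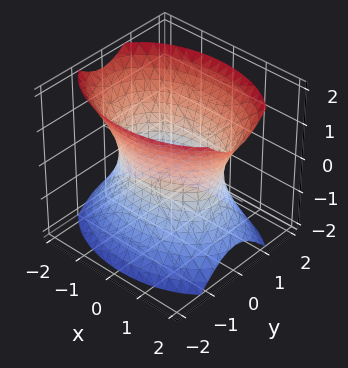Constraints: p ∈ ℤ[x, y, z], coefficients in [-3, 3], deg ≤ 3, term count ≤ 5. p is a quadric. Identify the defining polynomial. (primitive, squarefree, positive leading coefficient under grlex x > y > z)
x^2 + 2*y^2 - z^2 - 2

1. Degree: an hourglass — one-sheet hyperboloid; a quadric, so deg p = 2.
2. Symmetries: mirror symmetry y ↦ −y ⇒ only even powers of y; mirror symmetry z ↦ −z ⇒ only even powers of z; the x ↦ −x reflection is a symmetry, so x appears only in even powers.
3. Reading off the gridlines: among the integer gridlines, it crosses the y-axis at y ∈ {-1, 1}; no z-intercept at any integer in the box.
4. Matching integer coefficients to the picture gives p.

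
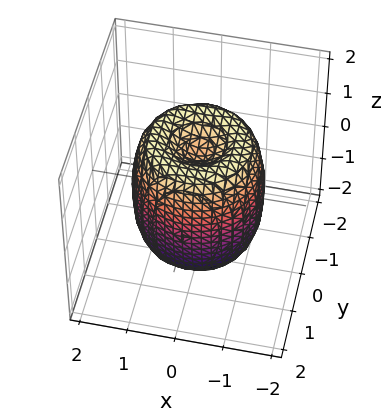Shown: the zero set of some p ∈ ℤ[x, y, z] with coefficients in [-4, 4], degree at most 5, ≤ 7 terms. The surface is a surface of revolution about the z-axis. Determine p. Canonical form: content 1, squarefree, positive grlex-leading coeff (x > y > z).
2*x^4 + 4*x^2*y^2 + 2*y^4 - 3*x^2 - 3*y^2 + z^2 - 1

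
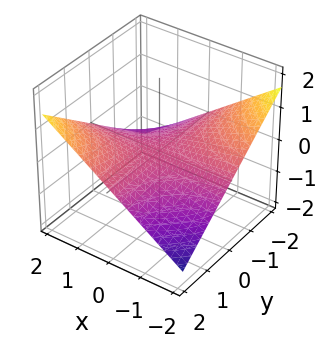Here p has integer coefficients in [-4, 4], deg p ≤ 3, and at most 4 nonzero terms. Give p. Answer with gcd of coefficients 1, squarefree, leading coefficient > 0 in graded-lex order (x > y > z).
1. The degree is 2 — a hyperbolic paraboloid; a quadric.
2. Observable constraints: every point of the x-axis in the box is on the surface; the visible y-axis segment lies entirely on the surface; one z-axis crossing is at z = 0.
3. These observations pin down the coefficients.

x*y - 3*z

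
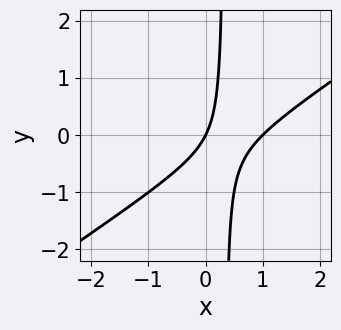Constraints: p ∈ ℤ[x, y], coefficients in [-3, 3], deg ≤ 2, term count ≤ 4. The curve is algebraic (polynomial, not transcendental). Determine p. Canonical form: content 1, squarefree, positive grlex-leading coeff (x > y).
First, degree: a generic line meets the curve in up to 2 points, so deg p = 2.
Next, from the axis intercepts and sections: among the integer gridlines, it crosses the x-axis at x ∈ {0, 1}; it crosses the y-axis at the gridline y = 0.
Finally, together with the visible shape, these determine p as stated.

2*x^2 - 3*x*y - 2*x + y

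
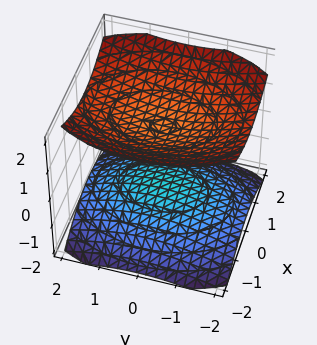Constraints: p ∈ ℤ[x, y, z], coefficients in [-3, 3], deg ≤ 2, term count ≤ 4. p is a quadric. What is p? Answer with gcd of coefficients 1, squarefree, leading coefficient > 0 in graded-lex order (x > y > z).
2*x^2 + y^2 - 3*z^2 + 3

First, there are 2 components.
Next, the degree is 2 — two sheets facing apart; a quadric.
Then, symmetries: the z ↦ −z reflection is a symmetry, so z appears only in even powers; the y ↦ −y reflection is a symmetry, so y appears only in even powers; mirror symmetry x ↦ −x ⇒ only even powers of x.
Then, checking where it meets the axes: among the integer gridlines, it crosses the z-axis at z ∈ {-1, 1}; it misses every integer gridline on the y-axis.
Finally, solving for integer coefficients yields p as stated.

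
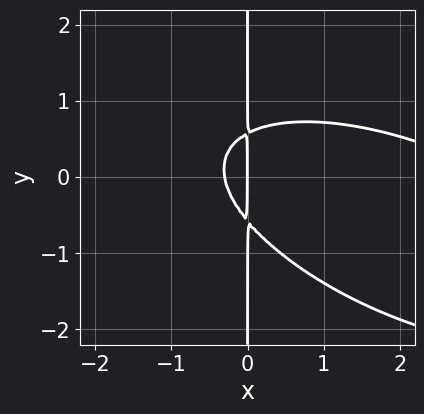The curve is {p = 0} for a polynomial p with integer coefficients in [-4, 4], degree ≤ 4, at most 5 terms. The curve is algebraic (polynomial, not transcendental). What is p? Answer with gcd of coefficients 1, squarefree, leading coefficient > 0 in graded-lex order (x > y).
(a) Degree: no degree-2 curve has this shape, so deg p = 3.
(b) Against the integer gridlines: one x-axis crossing is at x = 0; the visible y-axis segment lies entirely on the curve.
(c) Together with the visible shape, these determine p as stated.

x^3 + 2*x^2*y + 3*x*y^2 - 3*x^2 - x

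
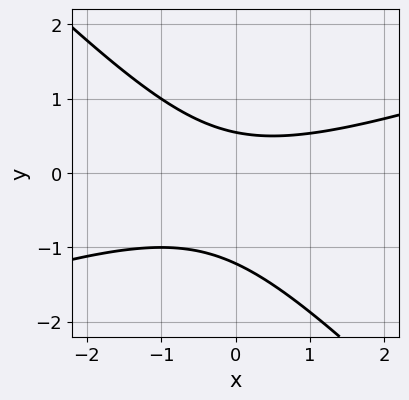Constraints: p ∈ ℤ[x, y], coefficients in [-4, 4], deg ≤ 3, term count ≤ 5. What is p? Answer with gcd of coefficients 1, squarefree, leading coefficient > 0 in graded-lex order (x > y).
x^2 - 2*x*y - 3*y^2 - 2*y + 2

The degree is 2 — a generic line meets the curve in up to 2 points.
Checking where it meets the axes: the curve avoids every integer x-axis point in the box.
Matching integer coefficients to the picture gives p.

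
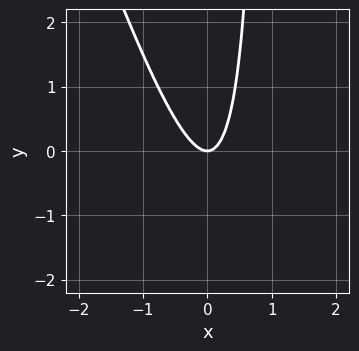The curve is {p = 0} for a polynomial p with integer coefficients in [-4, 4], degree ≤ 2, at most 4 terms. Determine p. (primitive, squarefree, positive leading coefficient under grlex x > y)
3*x^2 + x*y - y

First, the degree is 2 — no degree-1 curve has this shape.
Next, checking where it meets the axes: it meets the x-axis at x = 0 (among the integer gridlines); it meets the y-axis at y = 0 (among the integer gridlines).
Finally, the integer polynomial consistent with all of this is the stated p.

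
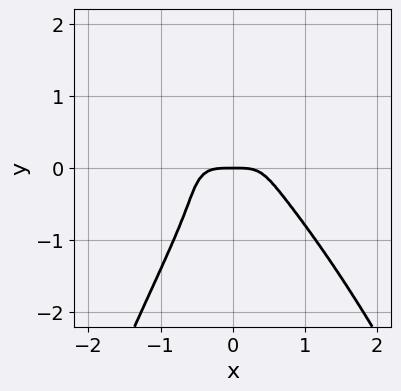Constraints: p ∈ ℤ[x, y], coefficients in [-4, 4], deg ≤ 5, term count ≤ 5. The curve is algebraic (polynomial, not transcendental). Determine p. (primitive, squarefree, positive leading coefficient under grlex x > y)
The degree is 4 — no degree-3 curve has this shape.
From the axis intercepts and sections: it meets the y-axis at y = 0 (among the integer gridlines); it crosses the x-axis at the gridline x = 0.
The integer polynomial consistent with all of this is the stated p.

3*x^4 - 2*x*y^2 + 2*y^3 + y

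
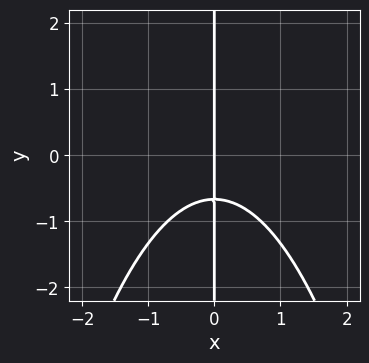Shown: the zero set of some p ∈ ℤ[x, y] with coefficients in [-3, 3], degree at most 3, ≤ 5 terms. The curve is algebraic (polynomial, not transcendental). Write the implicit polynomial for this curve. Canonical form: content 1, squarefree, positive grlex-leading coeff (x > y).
2*x^3 + 3*x*y + 2*x

The degree is 3 — the shape is more complex than any degree-2 curve.
Reading off the gridlines: it meets the x-axis at x = 0 (among the integer gridlines); the visible y-axis segment lies entirely on the curve.
The integer polynomial consistent with all of this is the stated p.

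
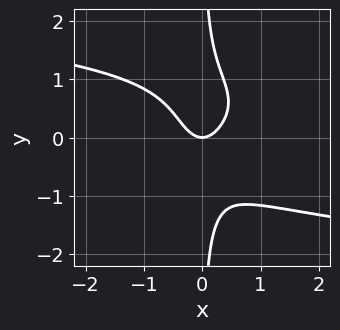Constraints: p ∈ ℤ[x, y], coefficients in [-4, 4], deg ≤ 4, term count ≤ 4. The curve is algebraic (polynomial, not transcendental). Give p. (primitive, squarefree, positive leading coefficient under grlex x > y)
(a) Degree: no degree-3 curve has this shape, so deg p = 4.
(b) Reading off the gridlines: it meets the y-axis at y = 0 (among the integer gridlines); one x-axis crossing is at x = 0.
(c) Assembling these constraints gives the stated polynomial.

2*x*y^3 + 2*x^2 - y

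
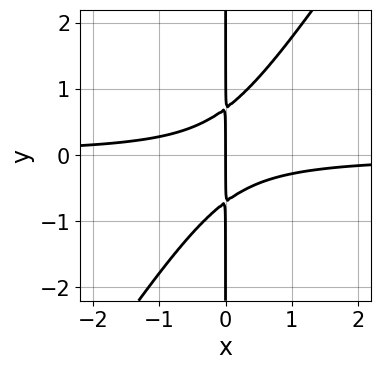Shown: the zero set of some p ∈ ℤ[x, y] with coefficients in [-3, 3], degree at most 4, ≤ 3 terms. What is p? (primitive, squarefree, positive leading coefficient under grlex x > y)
First, degree: the shape is more complex than any degree-2 curve, so deg p = 3.
Next, from the axis intercepts and sections: the visible y-axis segment lies entirely on the curve; one x-axis crossing is at x = 0.
Finally, the integer polynomial consistent with all of this is the stated p.

3*x^2*y - 2*x*y^2 + x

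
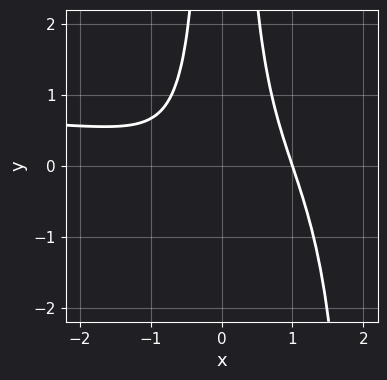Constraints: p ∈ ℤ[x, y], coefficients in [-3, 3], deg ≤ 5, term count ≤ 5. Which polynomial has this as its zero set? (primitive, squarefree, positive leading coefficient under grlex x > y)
x^3*y - x^3 - 2*x^2*y + 1

First, the degree is 4 — the shape is more complex than any degree-3 curve.
Then, checking where it meets the axes: it misses every integer gridline on the y-axis; it meets the x-axis at x = 1 (among the integer gridlines).
Finally, putting this together gives p.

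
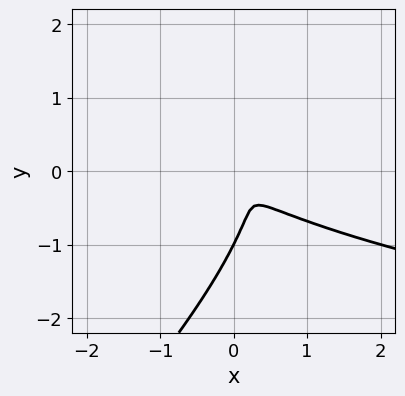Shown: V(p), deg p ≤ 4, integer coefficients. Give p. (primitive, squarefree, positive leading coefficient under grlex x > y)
x*y^2 - y^3 - x^2 - x*y - y^2

Degree: the shape is more complex than any degree-2 curve, so deg p = 3.
From the axis intercepts and sections: one y-axis crossing is at y = -1.
Solving for integer coefficients yields p as stated.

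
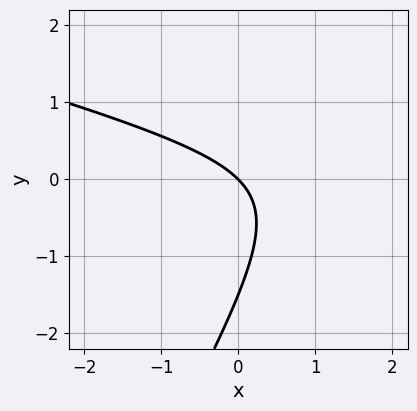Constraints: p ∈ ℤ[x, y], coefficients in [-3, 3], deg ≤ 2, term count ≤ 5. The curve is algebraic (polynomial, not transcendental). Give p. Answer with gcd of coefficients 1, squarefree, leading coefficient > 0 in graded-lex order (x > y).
First, degree: a generic line meets the curve in up to 2 points, so deg p = 2.
Then, against the integer gridlines: one y-axis crossing is at y = 0; it meets the x-axis at x = 0 (among the integer gridlines).
Finally, fitting integer coefficients to these (and the overall shape) gives p.

x^2 + 3*x*y - 2*y^2 - 3*x - 3*y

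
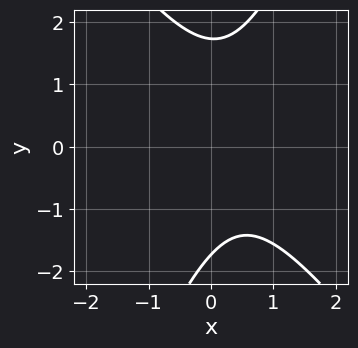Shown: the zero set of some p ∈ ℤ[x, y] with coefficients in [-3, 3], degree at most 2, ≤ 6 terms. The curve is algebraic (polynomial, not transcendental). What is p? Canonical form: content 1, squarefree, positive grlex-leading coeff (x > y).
3*x^2 + x*y - y^2 - 2*x + 3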